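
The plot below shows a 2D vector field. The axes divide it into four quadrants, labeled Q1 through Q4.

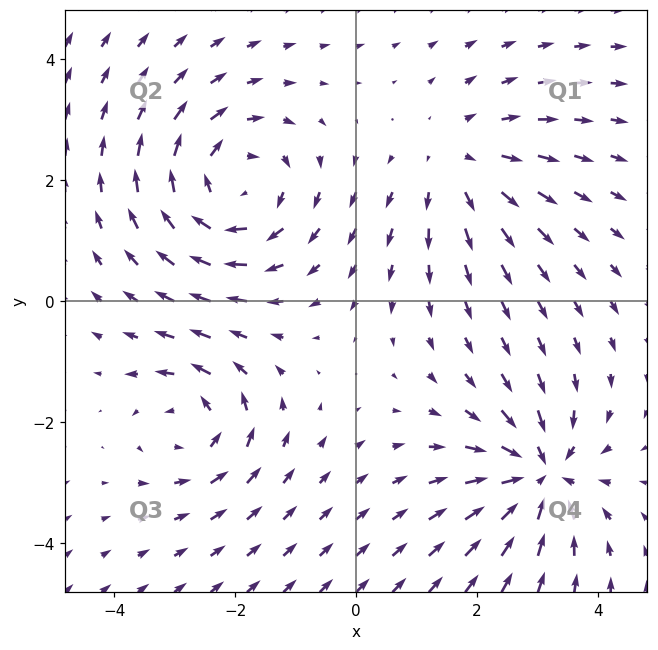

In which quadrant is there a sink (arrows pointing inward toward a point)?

The sink sits at approximately (3.1, -2.9), which lies in quadrant Q4. The divergence there is about -6, negative as expected for a sink.

Q4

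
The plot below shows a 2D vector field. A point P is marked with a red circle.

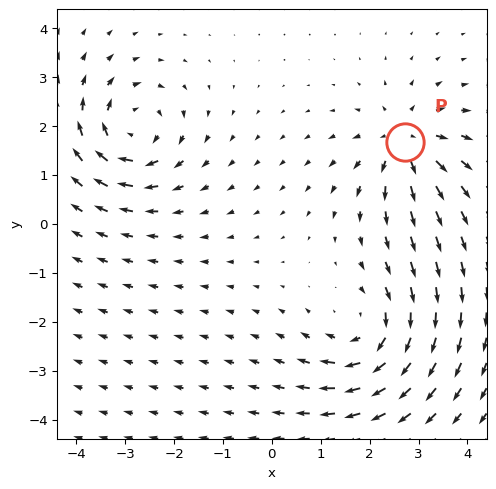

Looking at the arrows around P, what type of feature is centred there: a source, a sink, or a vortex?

At P (2.7, 1.7) the arrows spread outward. Divergence about +5, curl ≈0 — positive divergence with near-zero curl is a source.

source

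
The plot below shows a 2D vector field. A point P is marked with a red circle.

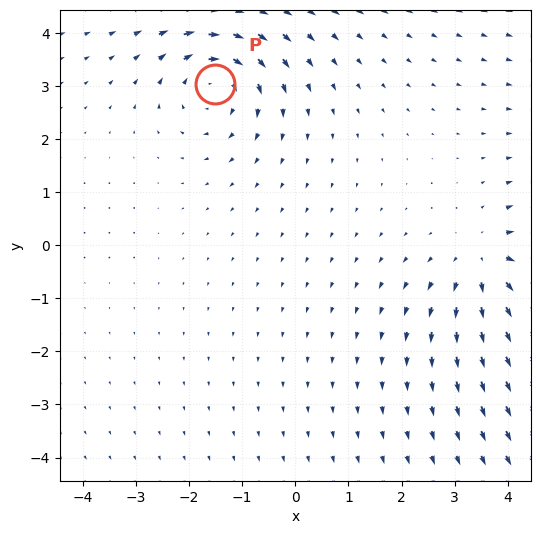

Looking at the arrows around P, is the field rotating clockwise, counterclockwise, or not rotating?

clockwise

Near P at (-1.5, 3.0) the arrows circulate clockwise. The curl (z-component) there is about -3; negative curl means clockwise rotation.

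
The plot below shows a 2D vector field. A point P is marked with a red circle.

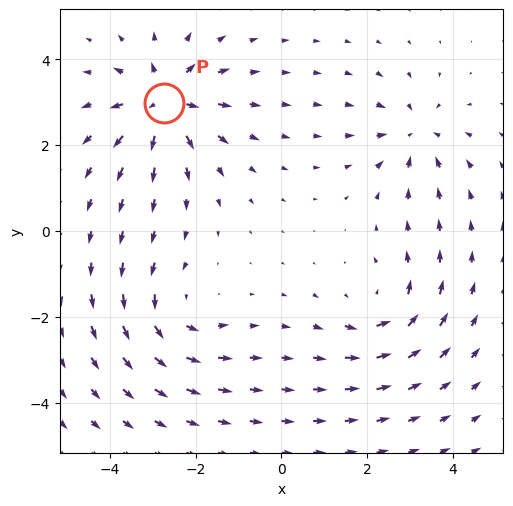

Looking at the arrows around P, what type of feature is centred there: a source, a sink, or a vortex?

source

At P (-2.7, 3.0) the arrows spread outward. Divergence about +6, curl ≈0 — positive divergence with near-zero curl is a source.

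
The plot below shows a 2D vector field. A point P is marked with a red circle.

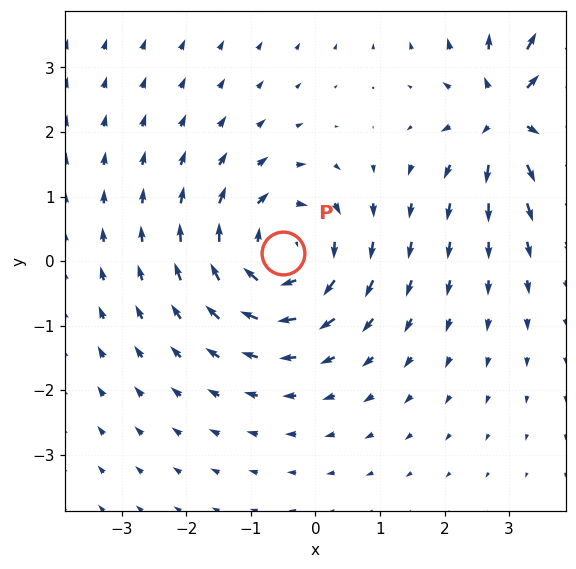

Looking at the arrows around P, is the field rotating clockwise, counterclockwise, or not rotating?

clockwise

Near P at (-0.5, 0.1) the arrows circulate clockwise. The curl (z-component) there is about -5; negative curl means clockwise rotation.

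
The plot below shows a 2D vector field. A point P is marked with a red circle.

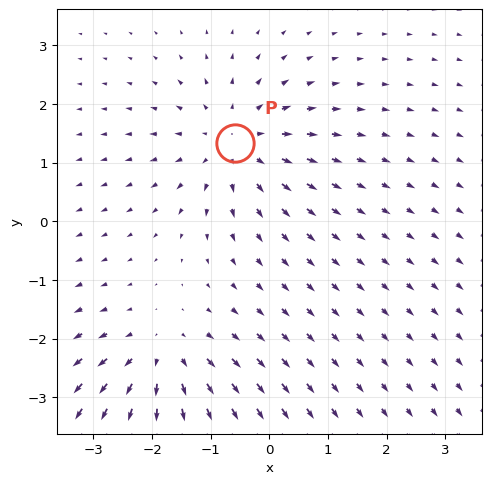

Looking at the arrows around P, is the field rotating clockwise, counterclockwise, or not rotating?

Near P at (-0.6, 1.3) the arrows show no circulation. The curl there is ≈0.

not rotating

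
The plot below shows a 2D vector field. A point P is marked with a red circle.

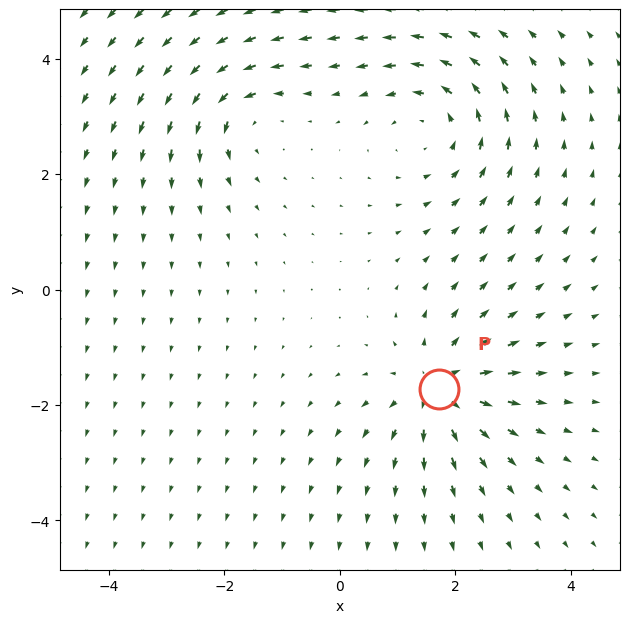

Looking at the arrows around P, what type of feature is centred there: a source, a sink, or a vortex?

At P (1.7, -1.7) the arrows spread outward. Divergence about +5, curl ≈0 — positive divergence with near-zero curl is a source.

source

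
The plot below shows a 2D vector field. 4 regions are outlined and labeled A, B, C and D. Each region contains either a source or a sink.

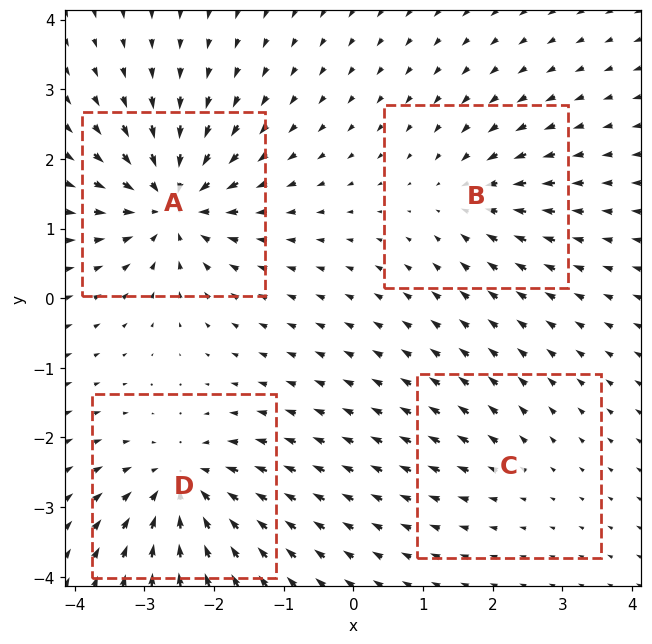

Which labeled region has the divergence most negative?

A

Divergence at each region's feature centre — A: about -8, B: about -4, C: about +2, D: about -7. Region A is most negative.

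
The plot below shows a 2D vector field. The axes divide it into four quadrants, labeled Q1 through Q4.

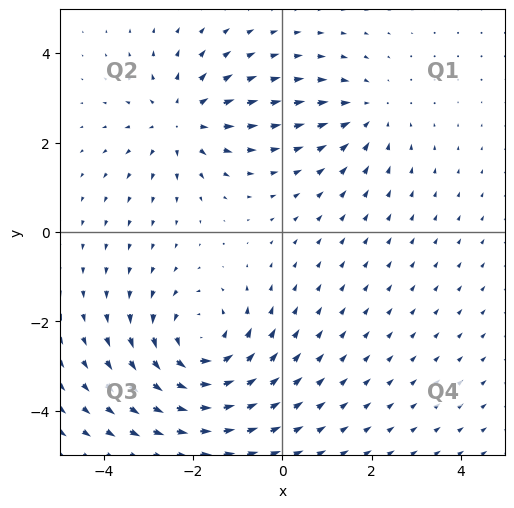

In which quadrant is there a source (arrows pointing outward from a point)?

Q2

The source sits at approximately (-2.3, 2.5), which lies in quadrant Q2. The divergence there is about +3, positive as expected for a source.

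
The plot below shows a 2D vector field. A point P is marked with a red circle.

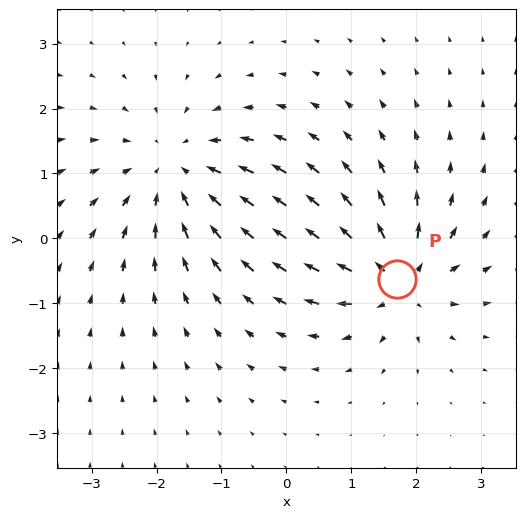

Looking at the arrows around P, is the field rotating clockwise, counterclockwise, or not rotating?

not rotating

Near P at (1.7, -0.6) the arrows show no circulation. The curl there is ≈0.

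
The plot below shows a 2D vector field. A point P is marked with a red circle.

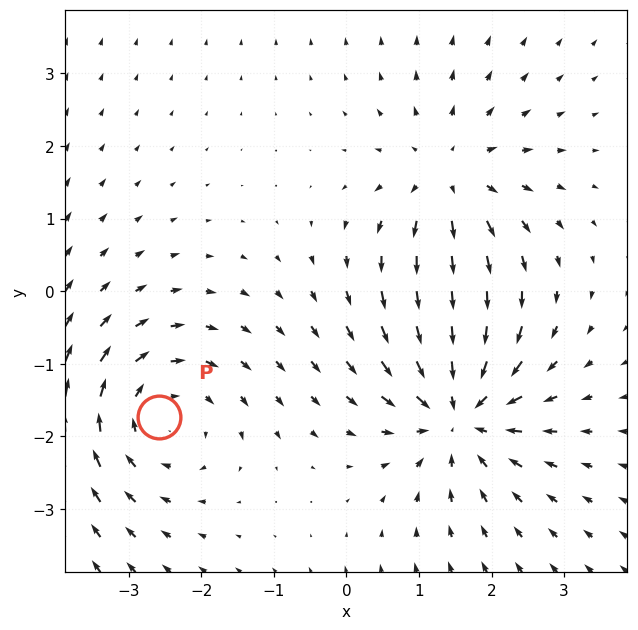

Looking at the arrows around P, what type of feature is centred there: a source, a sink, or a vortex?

vortex

At P (-2.6, -1.7) the arrows circulate clockwise. Divergence ≈0, curl about -4 — near-zero divergence with nonzero curl is a vortex.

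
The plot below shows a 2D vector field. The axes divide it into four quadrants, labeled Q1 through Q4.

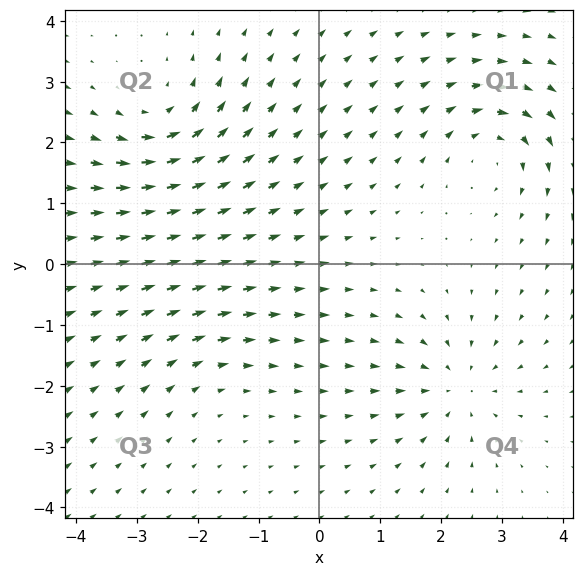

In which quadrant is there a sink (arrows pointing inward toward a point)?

The sink sits at approximately (2.2, -2.0), which lies in quadrant Q4. The divergence there is about -5, negative as expected for a sink.

Q4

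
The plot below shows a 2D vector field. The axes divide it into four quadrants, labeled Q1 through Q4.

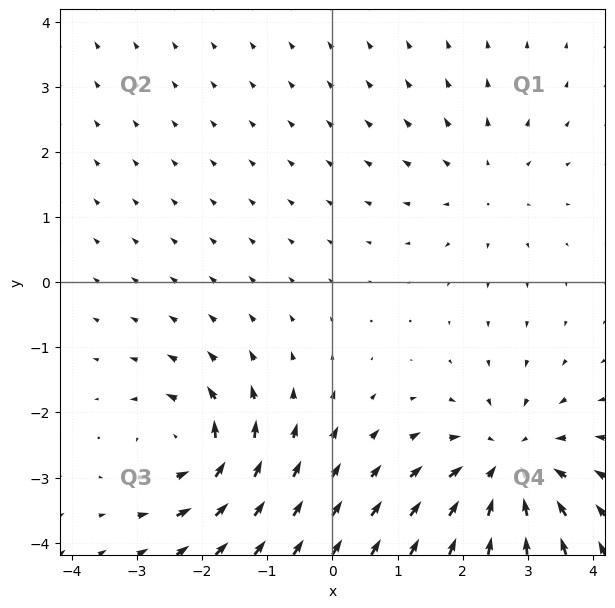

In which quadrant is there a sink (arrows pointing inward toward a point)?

Q4

The sink sits at approximately (2.7, -2.8), which lies in quadrant Q4. The divergence there is about -4, negative as expected for a sink.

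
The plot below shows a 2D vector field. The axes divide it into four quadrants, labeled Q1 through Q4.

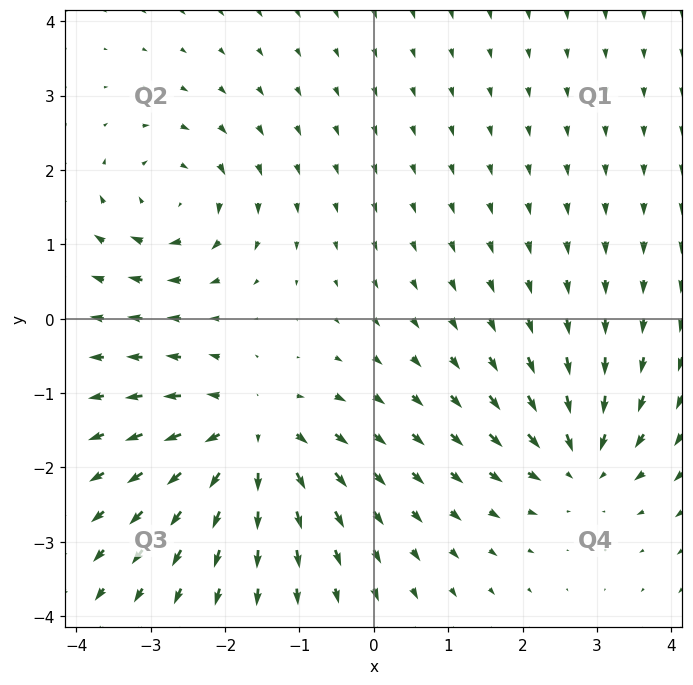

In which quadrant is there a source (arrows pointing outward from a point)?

The source sits at approximately (-1.7, -1.6), which lies in quadrant Q3. The divergence there is about +4, positive as expected for a source.

Q3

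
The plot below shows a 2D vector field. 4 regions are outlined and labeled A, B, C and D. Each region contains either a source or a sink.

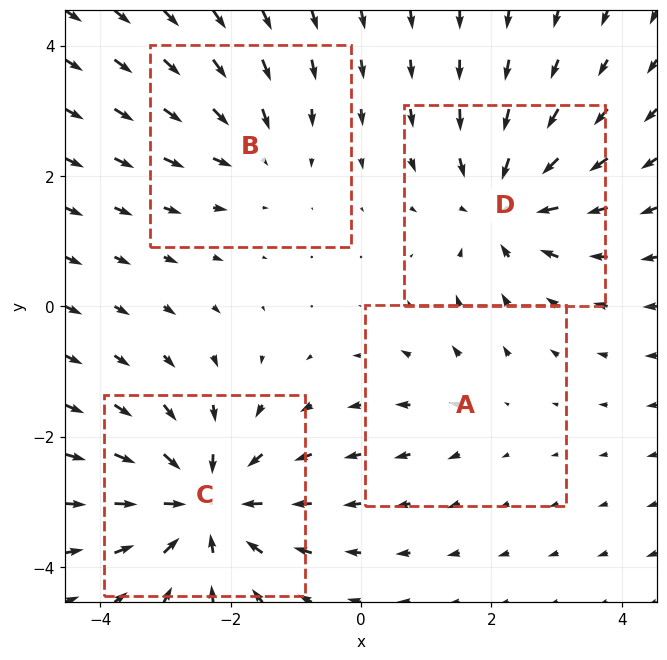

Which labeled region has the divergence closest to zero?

Divergence at each region's feature centre — A: about +2, B: about -3, C: about -6, D: about -5. Region A is closest to zero.

A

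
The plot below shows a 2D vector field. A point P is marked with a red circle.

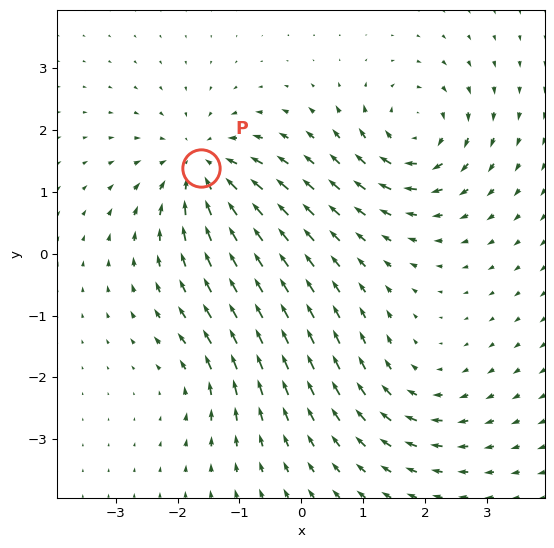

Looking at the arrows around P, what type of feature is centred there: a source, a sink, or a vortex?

At P (-1.6, 1.4) the arrows converge inward. Divergence about -6, curl ≈0 — negative divergence with near-zero curl is a sink.

sink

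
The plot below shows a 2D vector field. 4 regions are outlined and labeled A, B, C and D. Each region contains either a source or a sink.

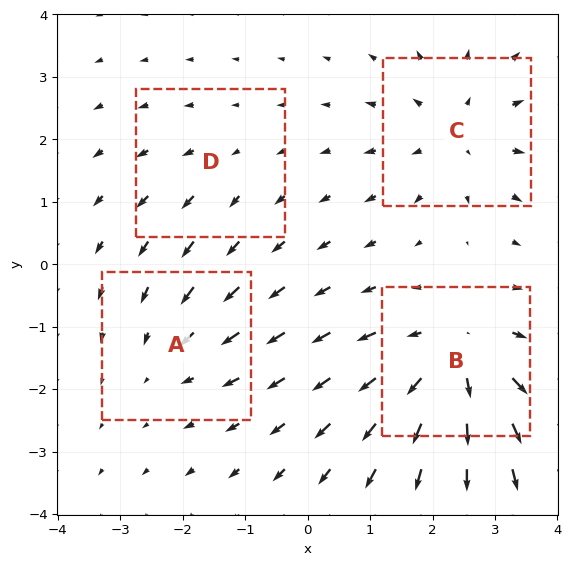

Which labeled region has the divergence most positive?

B

Divergence at each region's feature centre — A: about -3, B: about +6, C: about +5, D: about +2. Region B is most positive.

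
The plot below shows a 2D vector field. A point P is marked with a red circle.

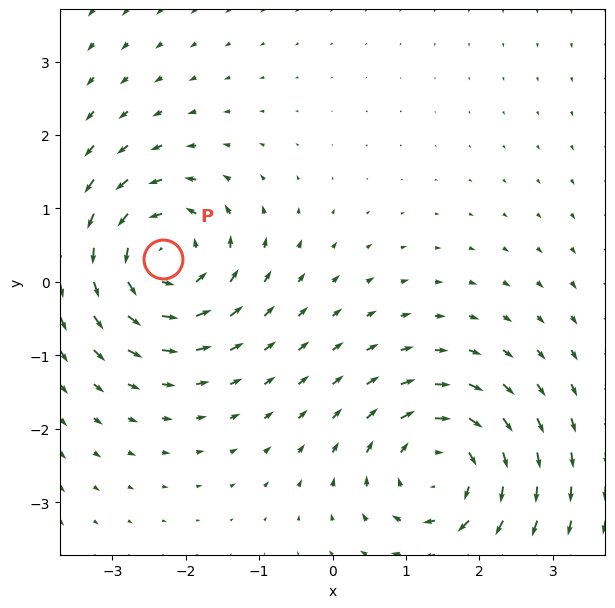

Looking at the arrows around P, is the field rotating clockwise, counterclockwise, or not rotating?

counterclockwise

Near P at (-2.3, 0.3) the arrows circulate counterclockwise. The curl (z-component) there is about +5; positive curl means counterclockwise rotation.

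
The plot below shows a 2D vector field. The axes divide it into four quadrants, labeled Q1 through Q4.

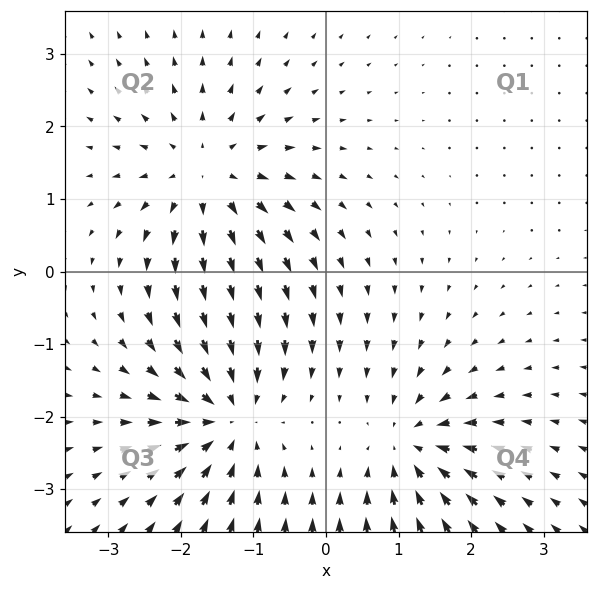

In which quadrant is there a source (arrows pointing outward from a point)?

The source sits at approximately (-1.6, 1.3), which lies in quadrant Q2. The divergence there is about +4, positive as expected for a source.

Q2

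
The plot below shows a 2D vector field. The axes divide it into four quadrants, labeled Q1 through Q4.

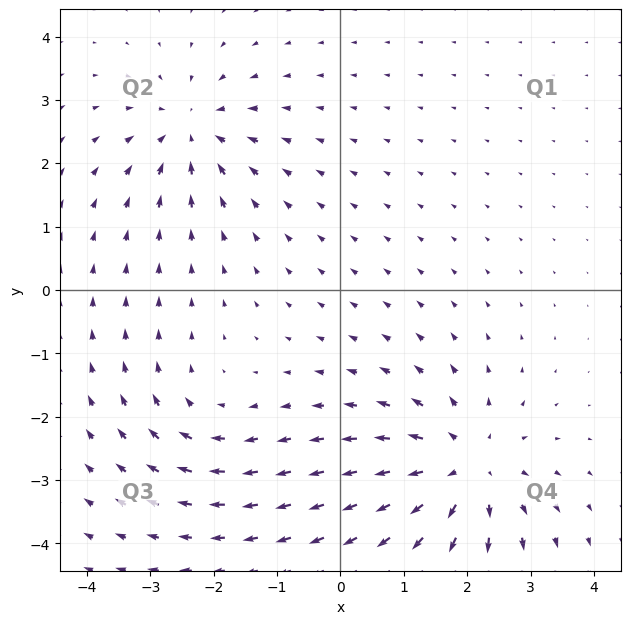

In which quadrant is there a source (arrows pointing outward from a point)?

Q4

The source sits at approximately (2.0, -2.8), which lies in quadrant Q4. The divergence there is about +4, positive as expected for a source.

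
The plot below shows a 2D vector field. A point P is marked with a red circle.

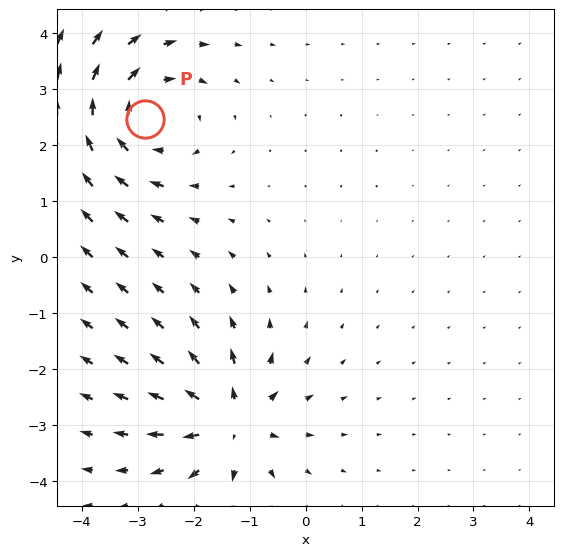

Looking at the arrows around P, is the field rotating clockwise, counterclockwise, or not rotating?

Near P at (-2.9, 2.5) the arrows circulate clockwise. The curl (z-component) there is about -4; negative curl means clockwise rotation.

clockwise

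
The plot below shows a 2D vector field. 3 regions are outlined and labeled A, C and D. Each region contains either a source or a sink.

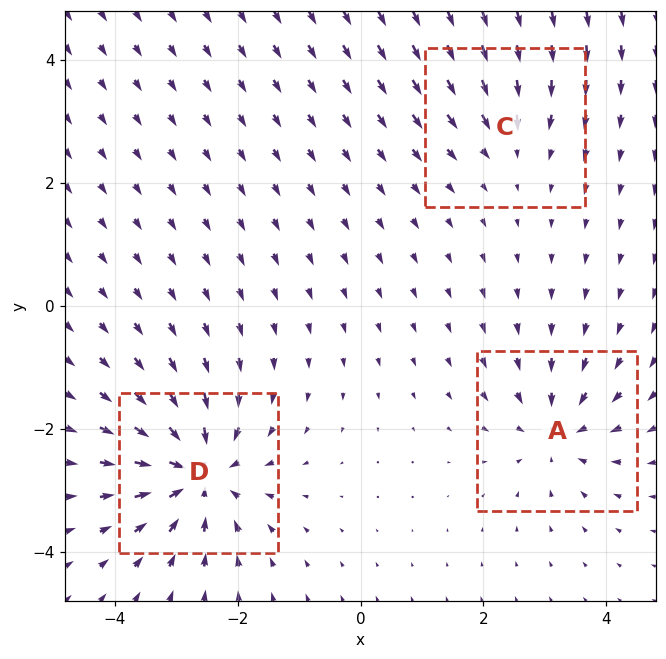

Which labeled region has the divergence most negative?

Divergence at each region's feature centre — A: about -4, C: about -2, D: about -6. Region D is most negative.

D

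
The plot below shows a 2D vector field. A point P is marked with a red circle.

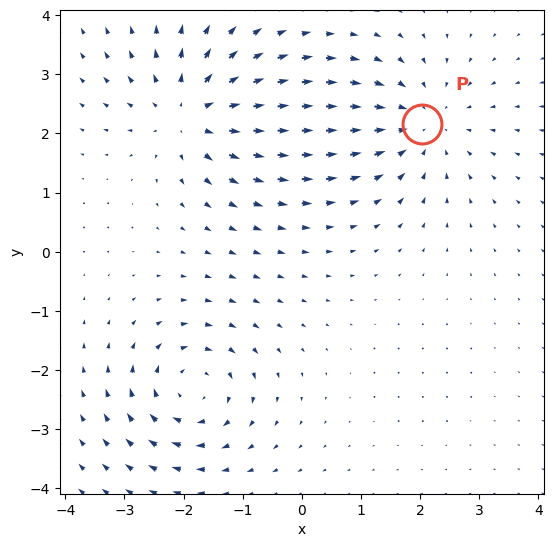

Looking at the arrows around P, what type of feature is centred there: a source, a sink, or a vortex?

At P (2.0, 2.2) the arrows converge inward. Divergence about -4, curl ≈0 — negative divergence with near-zero curl is a sink.

sink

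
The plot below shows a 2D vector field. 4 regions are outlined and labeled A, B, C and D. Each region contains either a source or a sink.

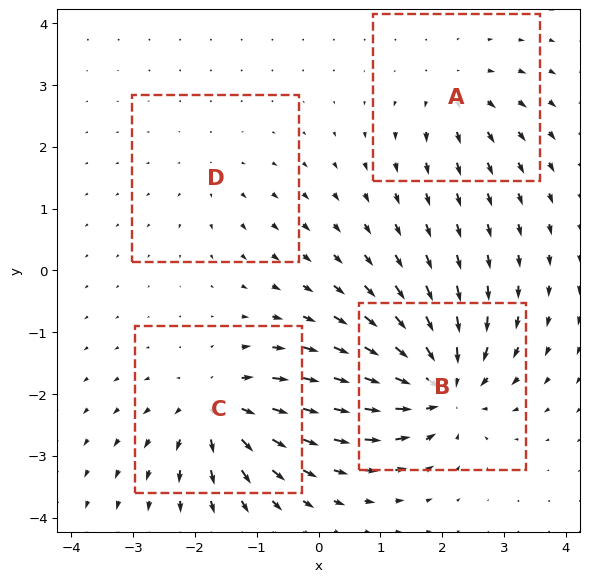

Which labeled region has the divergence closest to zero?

D

Divergence at each region's feature centre — A: about +4, B: about -8, C: about +7, D: about +3. Region D is closest to zero.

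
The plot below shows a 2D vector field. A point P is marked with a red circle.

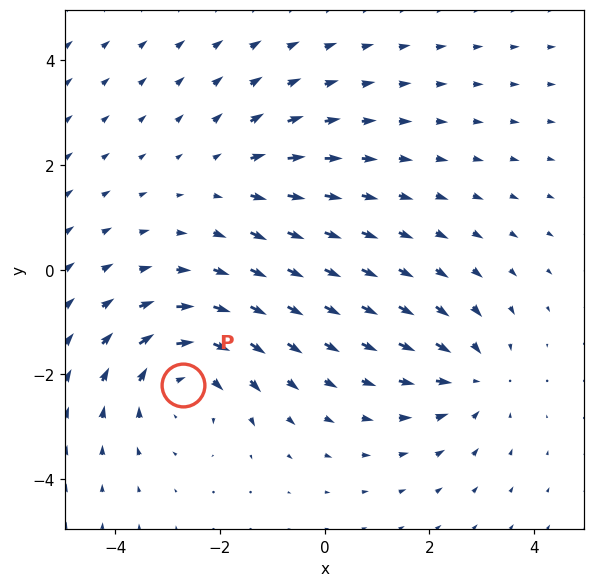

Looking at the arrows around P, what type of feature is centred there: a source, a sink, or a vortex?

At P (-2.7, -2.2) the arrows circulate clockwise. Divergence ≈0, curl about -4 — near-zero divergence with nonzero curl is a vortex.

vortex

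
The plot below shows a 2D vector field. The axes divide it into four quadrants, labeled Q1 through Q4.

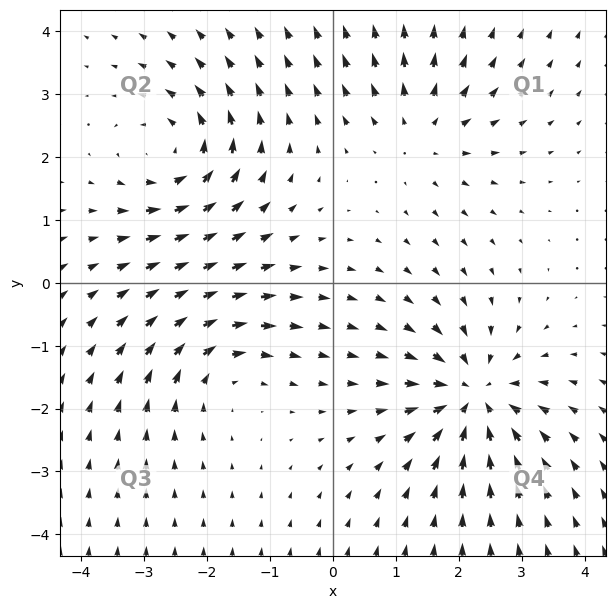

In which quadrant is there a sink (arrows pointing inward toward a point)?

The sink sits at approximately (2.2, -1.8), which lies in quadrant Q4. The divergence there is about -5, negative as expected for a sink.

Q4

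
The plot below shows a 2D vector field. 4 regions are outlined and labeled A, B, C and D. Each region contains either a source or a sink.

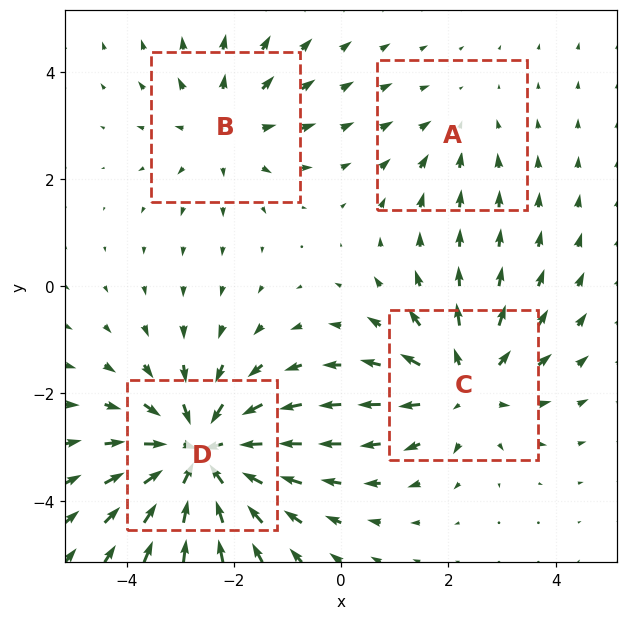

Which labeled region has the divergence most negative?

D

Divergence at each region's feature centre — A: about -2, B: about +3, C: about +4, D: about -7. Region D is most negative.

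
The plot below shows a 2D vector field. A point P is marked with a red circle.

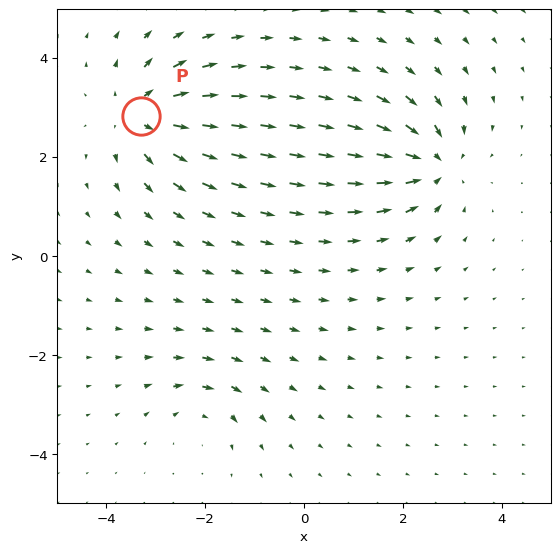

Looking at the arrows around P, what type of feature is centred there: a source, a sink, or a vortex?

At P (-3.3, 2.8) the arrows spread outward. Divergence about +5, curl ≈0 — positive divergence with near-zero curl is a source.

source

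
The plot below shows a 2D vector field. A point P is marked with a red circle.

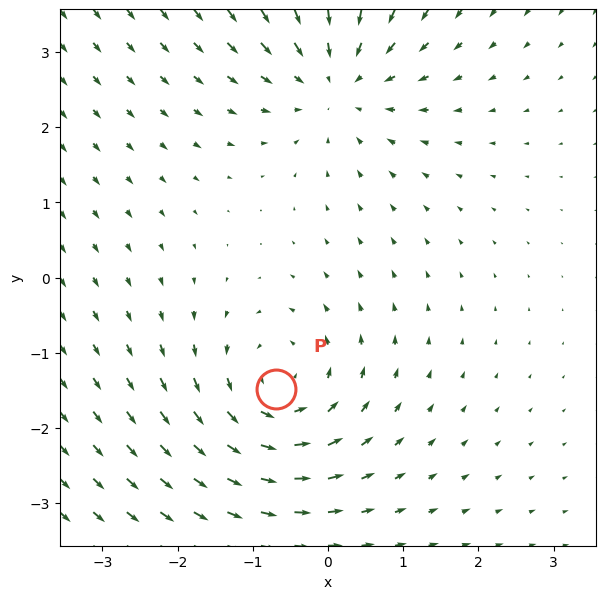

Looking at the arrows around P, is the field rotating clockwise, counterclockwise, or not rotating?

Near P at (-0.7, -1.5) the arrows circulate counterclockwise. The curl (z-component) there is about +4; positive curl means counterclockwise rotation.

counterclockwise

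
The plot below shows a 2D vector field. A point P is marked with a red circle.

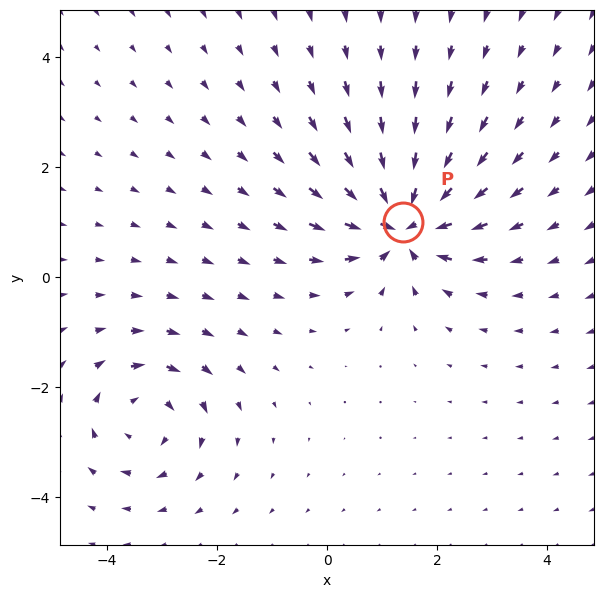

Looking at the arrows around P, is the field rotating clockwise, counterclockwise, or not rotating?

Near P at (1.4, 1.0) the arrows show no circulation. The curl there is ≈0.

not rotating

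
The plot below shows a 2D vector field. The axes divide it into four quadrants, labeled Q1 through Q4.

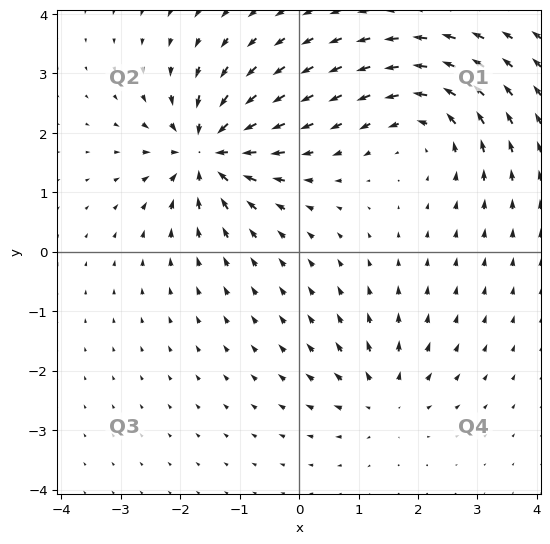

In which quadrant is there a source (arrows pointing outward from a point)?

The source sits at approximately (1.4, -2.5), which lies in quadrant Q4. The divergence there is about +4, positive as expected for a source.

Q4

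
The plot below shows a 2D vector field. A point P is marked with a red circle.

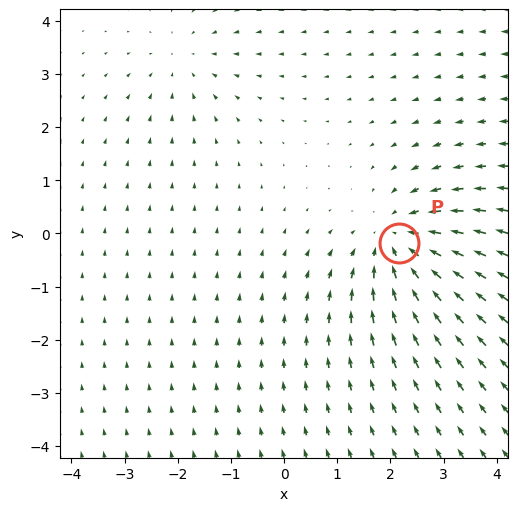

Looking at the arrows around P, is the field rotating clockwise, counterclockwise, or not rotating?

Near P at (2.2, -0.2) the arrows show no circulation. The curl there is ≈0.

not rotating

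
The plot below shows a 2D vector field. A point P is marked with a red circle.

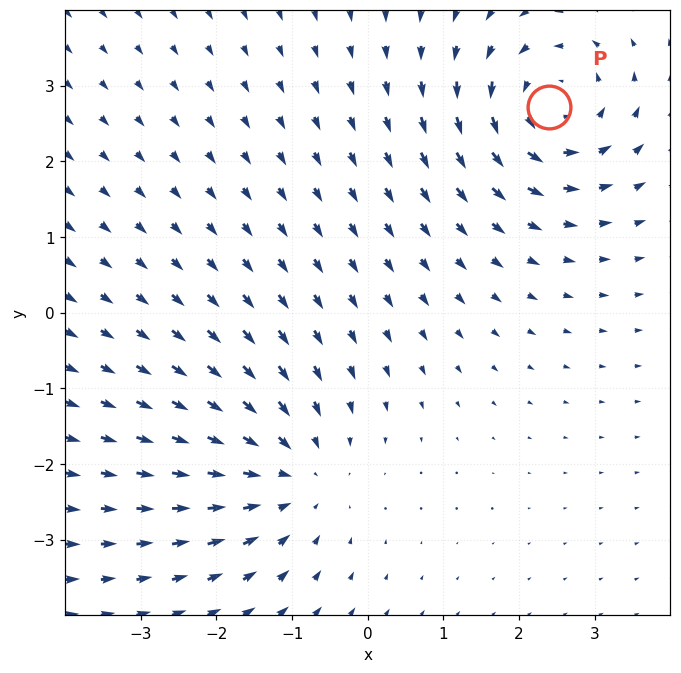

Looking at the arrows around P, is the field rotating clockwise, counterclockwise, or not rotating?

Near P at (2.4, 2.7) the arrows circulate counterclockwise. The curl (z-component) there is about +6; positive curl means counterclockwise rotation.

counterclockwise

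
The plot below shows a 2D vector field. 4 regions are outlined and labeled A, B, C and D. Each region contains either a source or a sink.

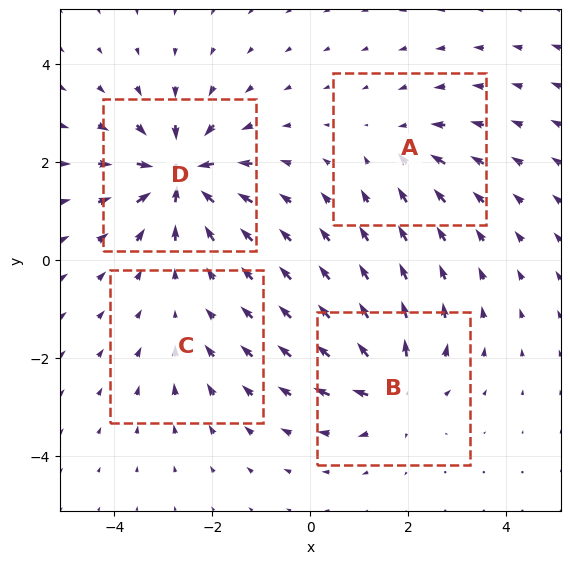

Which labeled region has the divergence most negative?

D

Divergence at each region's feature centre — A: about -4, B: about +6, C: about -2, D: about -9. Region D is most negative.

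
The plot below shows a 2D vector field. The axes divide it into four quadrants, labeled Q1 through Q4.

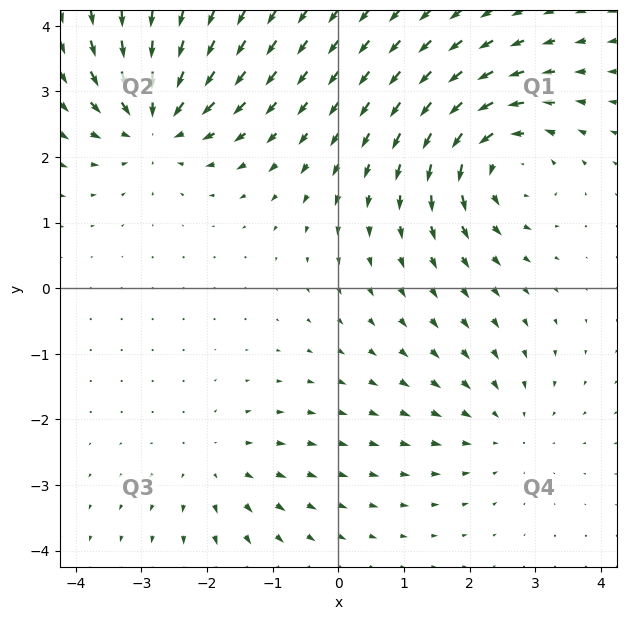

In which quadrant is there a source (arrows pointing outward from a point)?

The source sits at approximately (-1.9, -2.7), which lies in quadrant Q3. The divergence there is about +3, positive as expected for a source.

Q3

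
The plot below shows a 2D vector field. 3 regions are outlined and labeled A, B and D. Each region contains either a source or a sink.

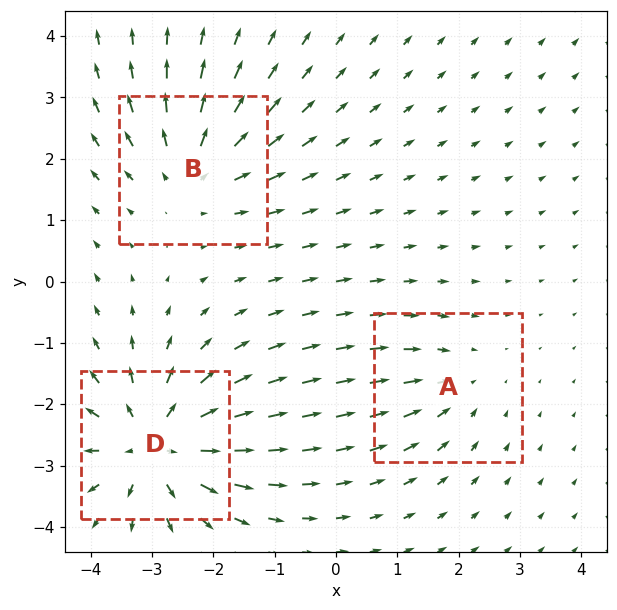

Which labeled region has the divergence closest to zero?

A

Divergence at each region's feature centre — A: about -2, B: about +3, D: about +5. Region A is closest to zero.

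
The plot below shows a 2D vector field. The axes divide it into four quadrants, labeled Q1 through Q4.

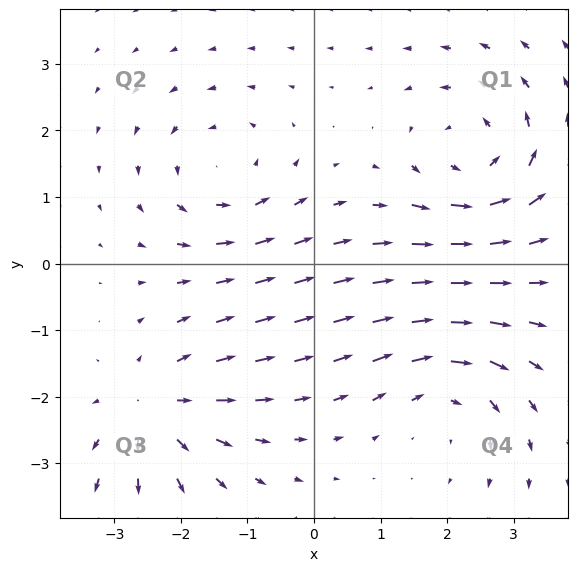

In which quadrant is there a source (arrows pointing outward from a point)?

Q3

The source sits at approximately (-2.4, -2.2), which lies in quadrant Q3. The divergence there is about +4, positive as expected for a source.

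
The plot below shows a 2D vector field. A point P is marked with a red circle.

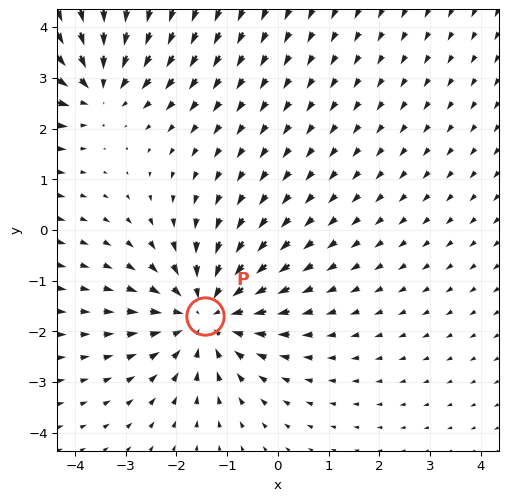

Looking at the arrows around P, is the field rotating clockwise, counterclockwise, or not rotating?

Near P at (-1.4, -1.7) the arrows show no circulation. The curl there is ≈0.

not rotating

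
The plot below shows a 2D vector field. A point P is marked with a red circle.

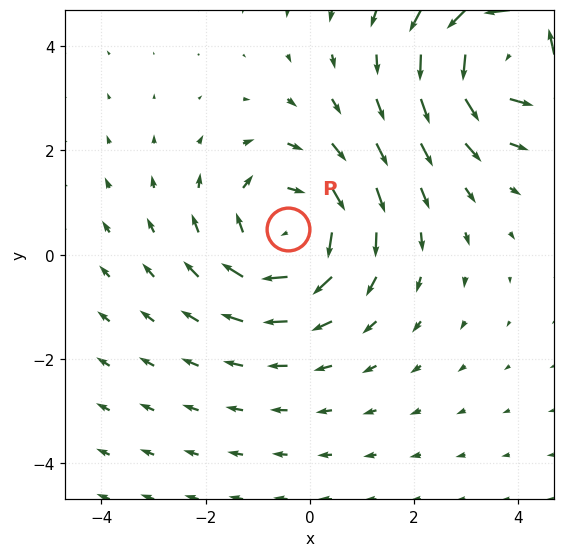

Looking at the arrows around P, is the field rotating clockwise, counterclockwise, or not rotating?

clockwise

Near P at (-0.4, 0.5) the arrows circulate clockwise. The curl (z-component) there is about -3; negative curl means clockwise rotation.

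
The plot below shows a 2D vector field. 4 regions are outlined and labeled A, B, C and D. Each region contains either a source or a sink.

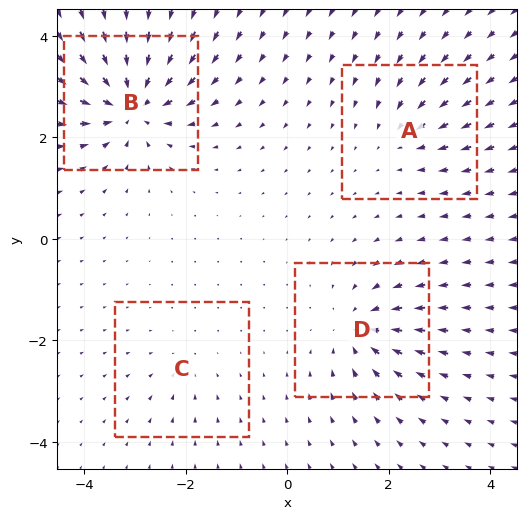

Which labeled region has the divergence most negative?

Divergence at each region's feature centre — A: about -4, B: about -9, C: about -3, D: about -6. Region B is most negative.

B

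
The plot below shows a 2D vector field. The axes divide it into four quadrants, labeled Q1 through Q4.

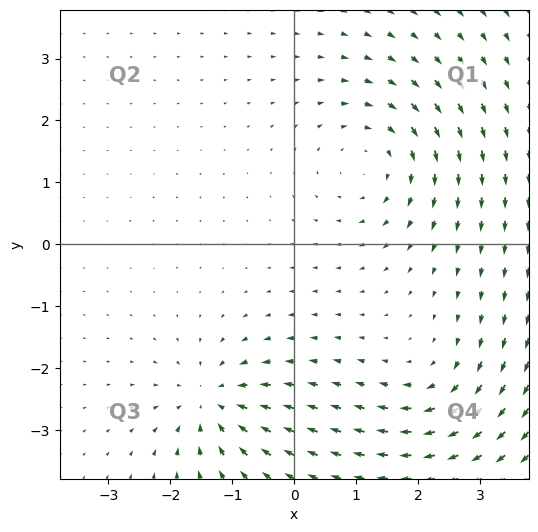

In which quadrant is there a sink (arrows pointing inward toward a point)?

The sink sits at approximately (-1.3, -2.6), which lies in quadrant Q3. The divergence there is about -6, negative as expected for a sink.

Q3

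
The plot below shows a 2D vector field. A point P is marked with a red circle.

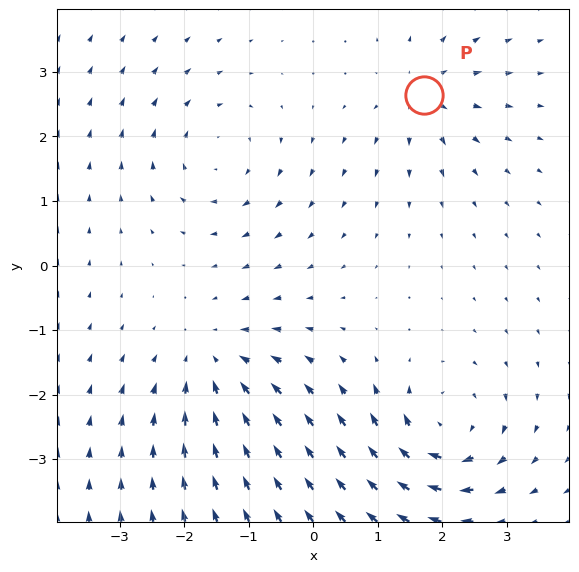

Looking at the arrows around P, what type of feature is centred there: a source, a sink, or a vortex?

source

At P (1.7, 2.6) the arrows spread outward. Divergence about +4, curl ≈0 — positive divergence with near-zero curl is a source.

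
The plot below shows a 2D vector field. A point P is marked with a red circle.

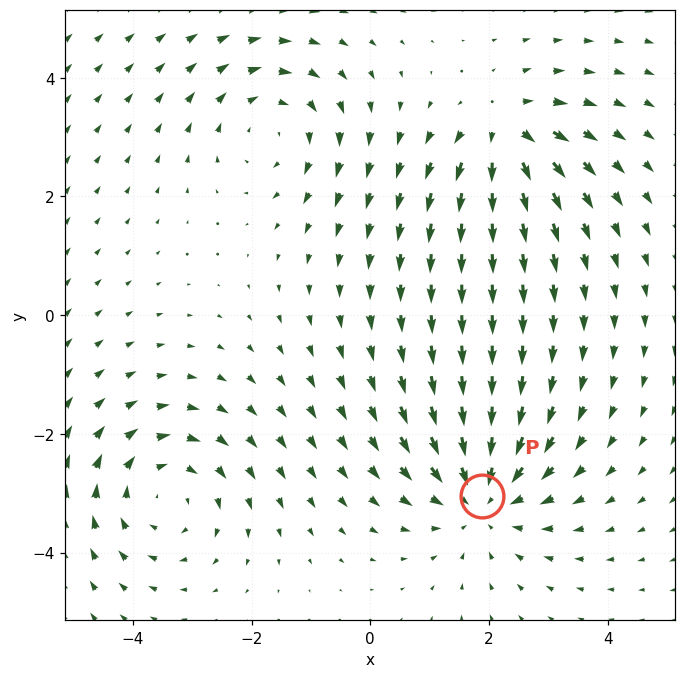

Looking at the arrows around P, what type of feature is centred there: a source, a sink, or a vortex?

sink

At P (1.9, -3.0) the arrows converge inward. Divergence about -4, curl ≈0 — negative divergence with near-zero curl is a sink.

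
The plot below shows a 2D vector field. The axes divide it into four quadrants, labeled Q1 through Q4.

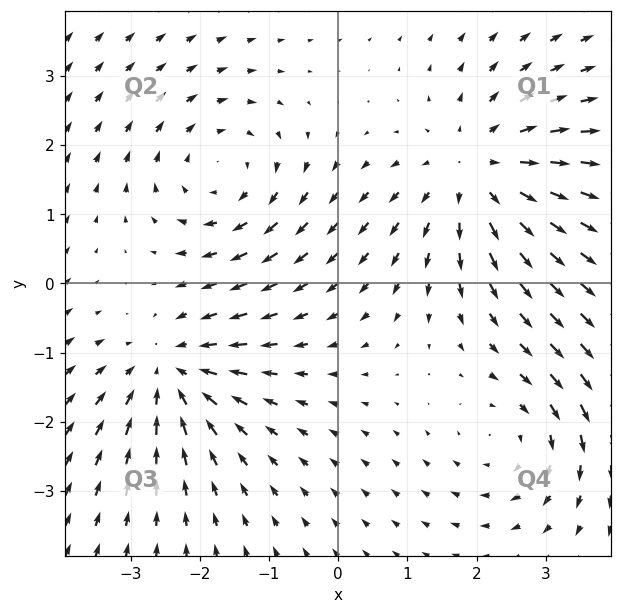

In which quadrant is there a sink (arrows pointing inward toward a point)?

The sink sits at approximately (-2.4, -1.3), which lies in quadrant Q3. The divergence there is about -3, negative as expected for a sink.

Q3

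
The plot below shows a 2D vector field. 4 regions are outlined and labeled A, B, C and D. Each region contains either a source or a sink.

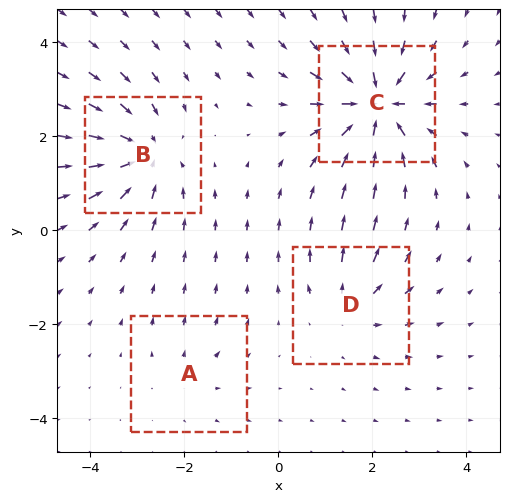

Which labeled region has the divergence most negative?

Divergence at each region's feature centre — A: about +2, B: about -6, C: about -9, D: about +4. Region C is most negative.

C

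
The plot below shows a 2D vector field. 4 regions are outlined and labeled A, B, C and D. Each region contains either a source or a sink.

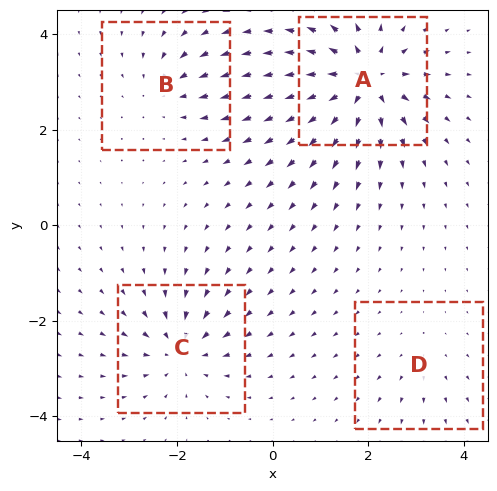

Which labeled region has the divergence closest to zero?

D

Divergence at each region's feature centre — A: about +8, B: about -4, C: about -6, D: about +2. Region D is closest to zero.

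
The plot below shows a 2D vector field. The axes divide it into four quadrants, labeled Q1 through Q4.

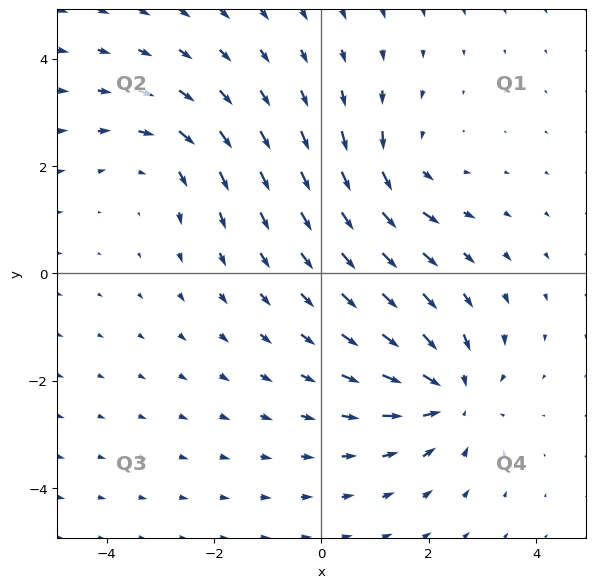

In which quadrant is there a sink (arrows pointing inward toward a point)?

The sink sits at approximately (2.4, -2.3), which lies in quadrant Q4. The divergence there is about -4, negative as expected for a sink.

Q4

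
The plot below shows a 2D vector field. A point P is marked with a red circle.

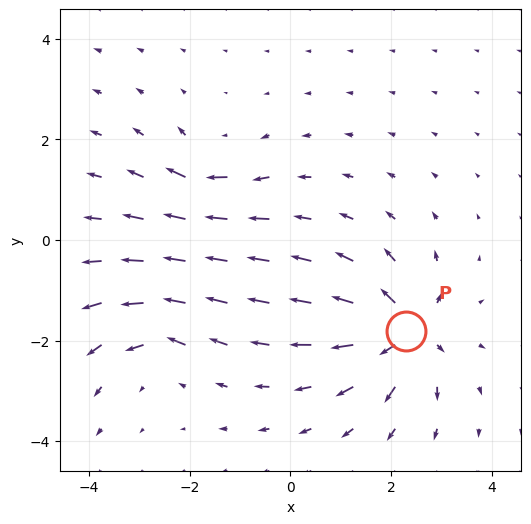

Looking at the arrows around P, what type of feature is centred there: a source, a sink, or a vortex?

At P (2.3, -1.8) the arrows spread outward. Divergence about +7, curl ≈0 — positive divergence with near-zero curl is a source.

source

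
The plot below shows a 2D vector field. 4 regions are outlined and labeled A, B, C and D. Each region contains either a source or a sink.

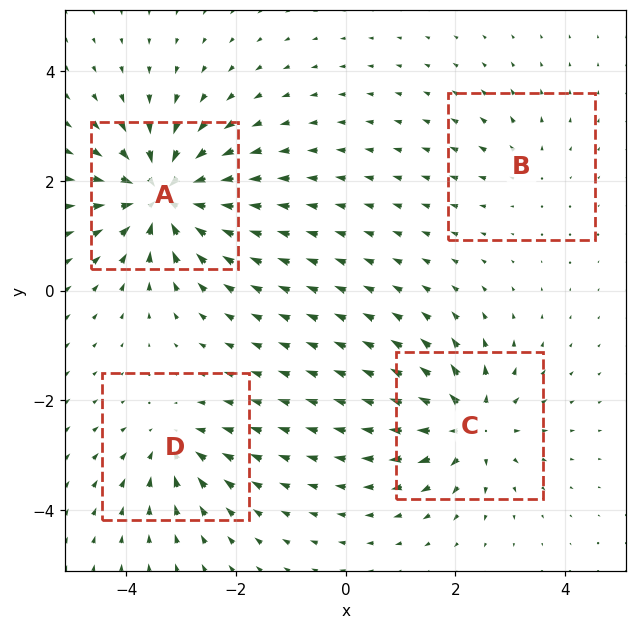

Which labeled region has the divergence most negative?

A

Divergence at each region's feature centre — A: about -8, B: about +2, C: about +6, D: about -4. Region A is most negative.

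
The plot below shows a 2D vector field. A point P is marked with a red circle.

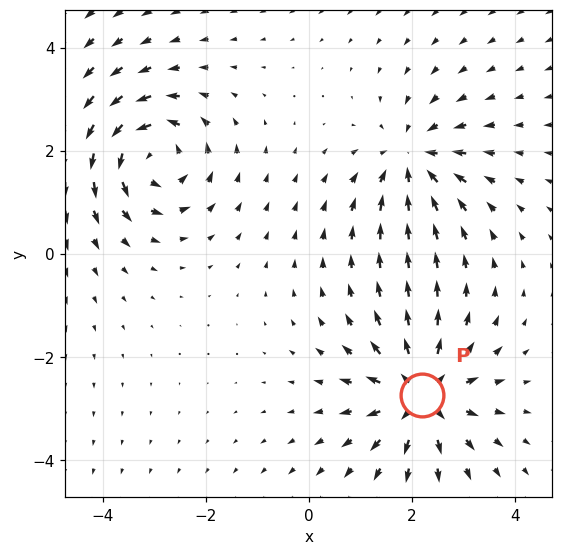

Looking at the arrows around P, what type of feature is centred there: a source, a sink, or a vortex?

At P (2.2, -2.7) the arrows spread outward. Divergence about +6, curl ≈0 — positive divergence with near-zero curl is a source.

source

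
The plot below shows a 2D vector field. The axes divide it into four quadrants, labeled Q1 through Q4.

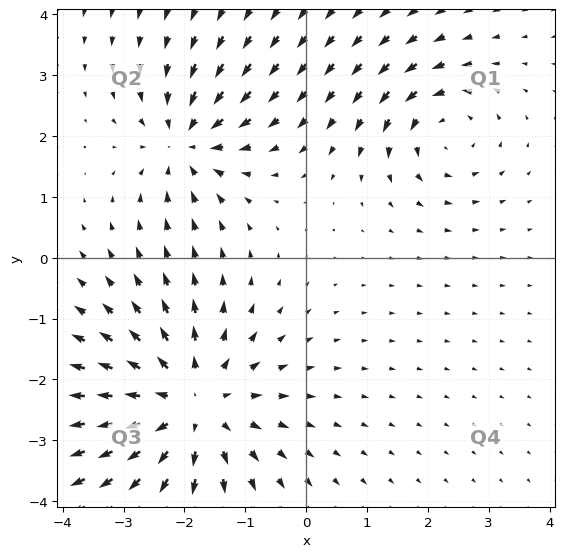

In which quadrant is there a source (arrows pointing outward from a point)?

The source sits at approximately (-1.9, -2.4), which lies in quadrant Q3. The divergence there is about +4, positive as expected for a source.

Q3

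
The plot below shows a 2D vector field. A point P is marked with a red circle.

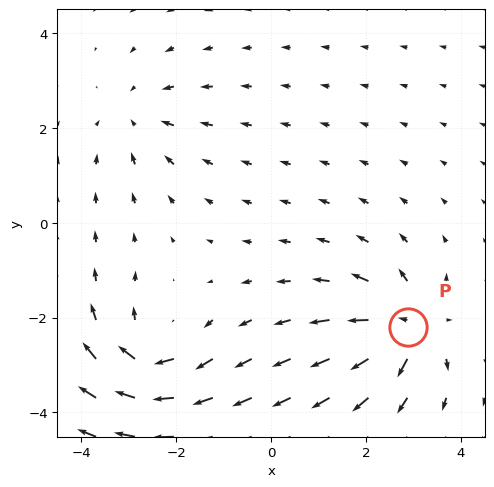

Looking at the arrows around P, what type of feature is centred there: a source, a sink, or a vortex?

At P (2.9, -2.2) the arrows spread outward. Divergence about +7, curl ≈0 — positive divergence with near-zero curl is a source.

source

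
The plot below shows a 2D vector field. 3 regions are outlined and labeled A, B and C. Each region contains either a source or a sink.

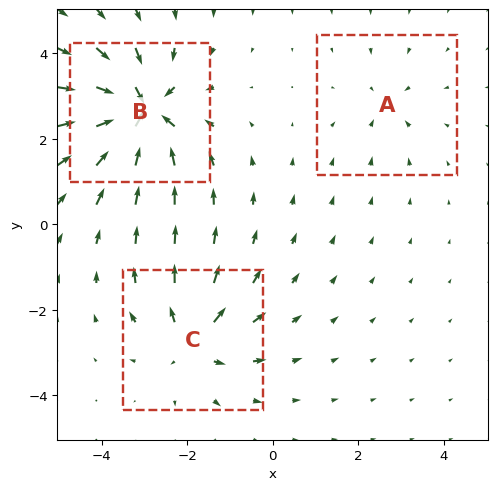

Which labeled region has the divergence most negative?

Divergence at each region's feature centre — A: about -2, B: about -6, C: about +4. Region B is most negative.

B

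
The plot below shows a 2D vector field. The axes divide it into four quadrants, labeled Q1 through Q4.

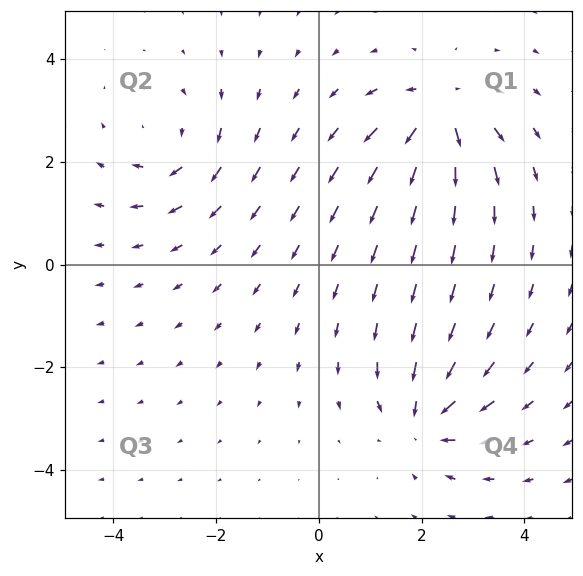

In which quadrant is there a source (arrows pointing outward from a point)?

The source sits at approximately (2.4, 3.0), which lies in quadrant Q1. The divergence there is about +6, positive as expected for a source.

Q1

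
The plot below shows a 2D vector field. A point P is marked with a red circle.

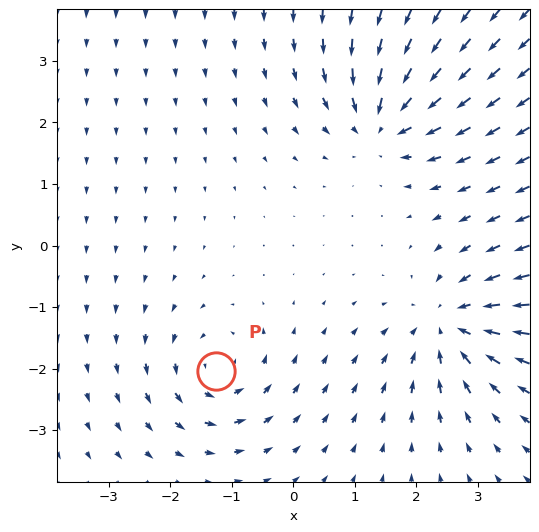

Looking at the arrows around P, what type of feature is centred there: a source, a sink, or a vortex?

At P (-1.3, -2.0) the arrows circulate counterclockwise. Divergence ≈0, curl about +5 — near-zero divergence with nonzero curl is a vortex.

vortex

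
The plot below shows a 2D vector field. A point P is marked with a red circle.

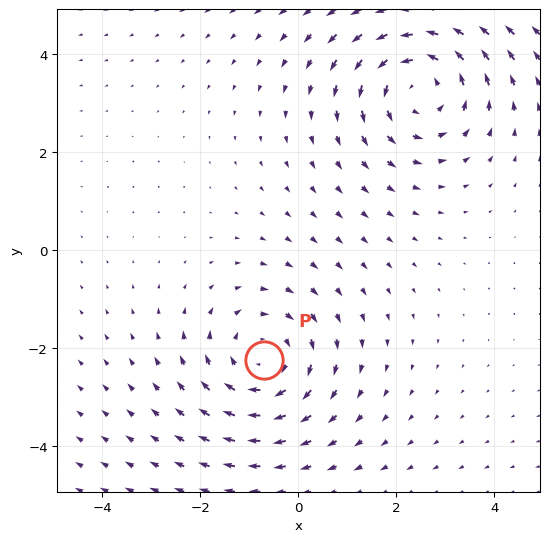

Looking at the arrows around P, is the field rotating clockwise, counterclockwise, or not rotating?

clockwise

Near P at (-0.7, -2.2) the arrows circulate clockwise. The curl (z-component) there is about -3; negative curl means clockwise rotation.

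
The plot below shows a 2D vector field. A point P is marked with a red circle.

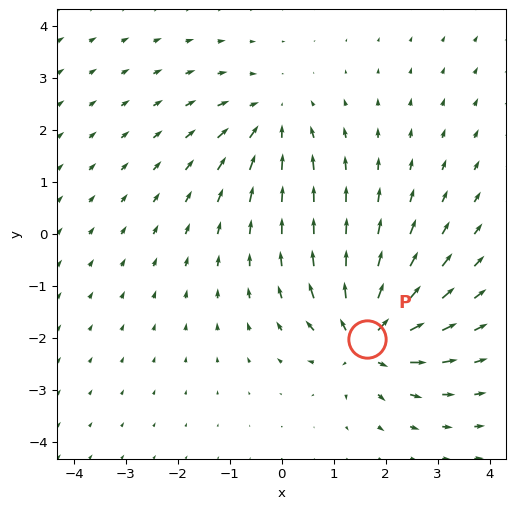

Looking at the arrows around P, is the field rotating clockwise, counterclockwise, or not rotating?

Near P at (1.6, -2.0) the arrows show no circulation. The curl there is ≈0.

not rotating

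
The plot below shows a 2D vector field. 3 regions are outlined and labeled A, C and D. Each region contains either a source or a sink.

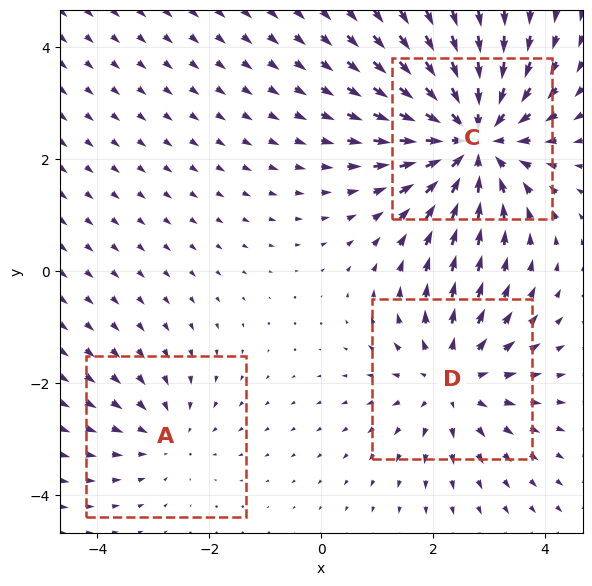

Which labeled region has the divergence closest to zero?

Divergence at each region's feature centre — A: about -2, C: about -5, D: about +3. Region A is closest to zero.

A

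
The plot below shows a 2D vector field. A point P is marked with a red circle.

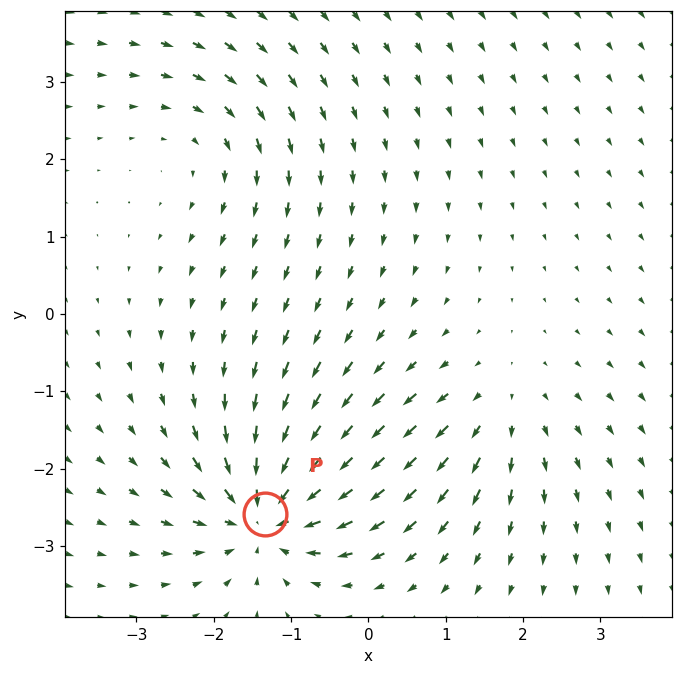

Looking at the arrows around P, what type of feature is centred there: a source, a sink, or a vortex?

sink

At P (-1.3, -2.6) the arrows converge inward. Divergence about -7, curl ≈0 — negative divergence with near-zero curl is a sink.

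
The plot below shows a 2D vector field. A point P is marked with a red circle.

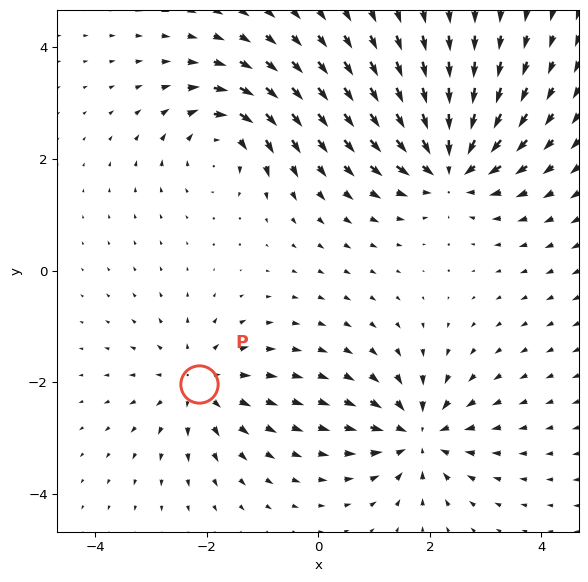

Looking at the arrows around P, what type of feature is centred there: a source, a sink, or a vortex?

source

At P (-2.1, -2.0) the arrows spread outward. Divergence about +4, curl ≈0 — positive divergence with near-zero curl is a source.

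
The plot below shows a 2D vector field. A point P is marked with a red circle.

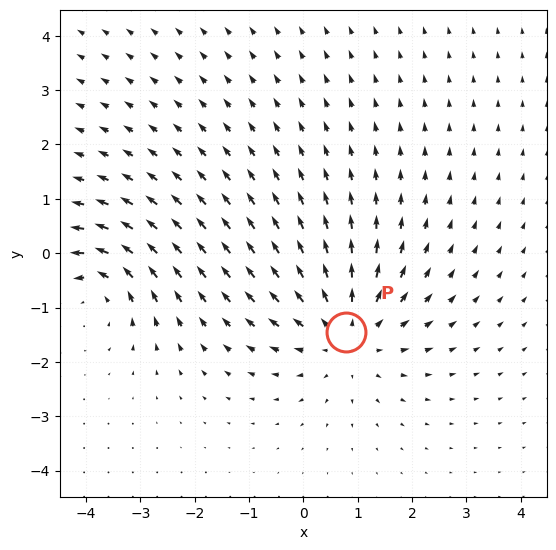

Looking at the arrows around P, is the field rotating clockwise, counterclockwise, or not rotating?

Near P at (0.8, -1.5) the arrows show no circulation. The curl there is ≈0.

not rotating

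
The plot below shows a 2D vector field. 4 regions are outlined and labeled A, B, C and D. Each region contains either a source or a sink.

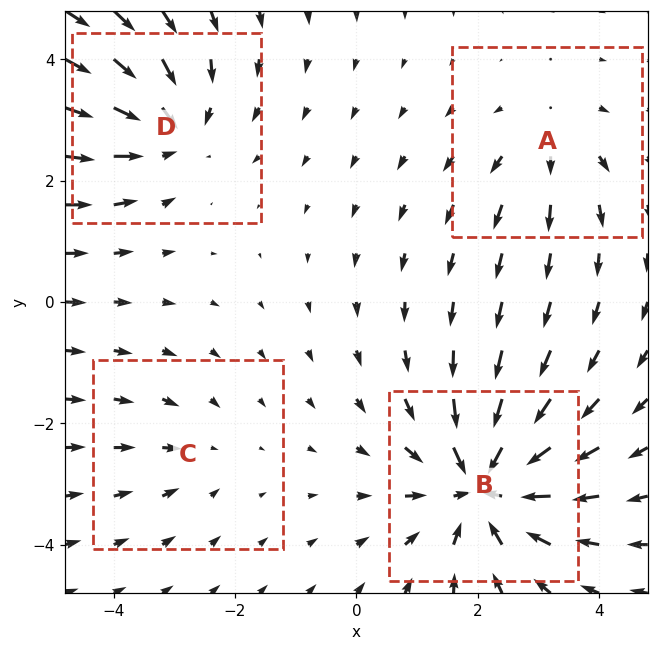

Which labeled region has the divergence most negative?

B

Divergence at each region's feature centre — A: about +3, B: about -7, C: about -2, D: about -5. Region B is most negative.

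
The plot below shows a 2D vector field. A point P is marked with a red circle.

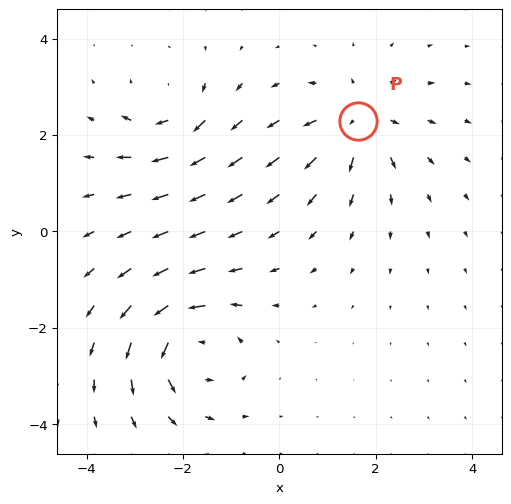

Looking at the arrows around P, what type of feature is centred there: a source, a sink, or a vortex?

At P (1.6, 2.3) the arrows spread outward. Divergence about +4, curl ≈0 — positive divergence with near-zero curl is a source.

source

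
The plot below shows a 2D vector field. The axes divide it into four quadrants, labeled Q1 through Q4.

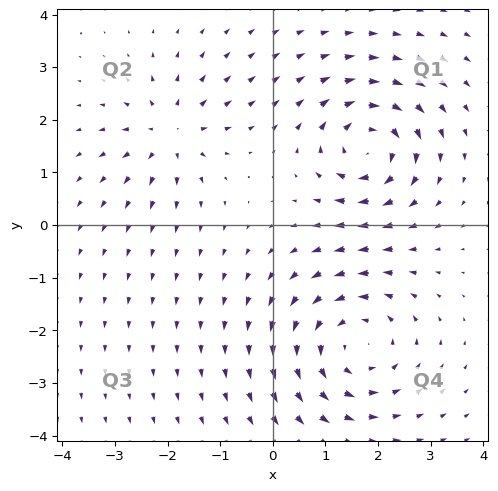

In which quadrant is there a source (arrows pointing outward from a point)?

Q2

The source sits at approximately (-2.0, 1.7), which lies in quadrant Q2. The divergence there is about +4, positive as expected for a source.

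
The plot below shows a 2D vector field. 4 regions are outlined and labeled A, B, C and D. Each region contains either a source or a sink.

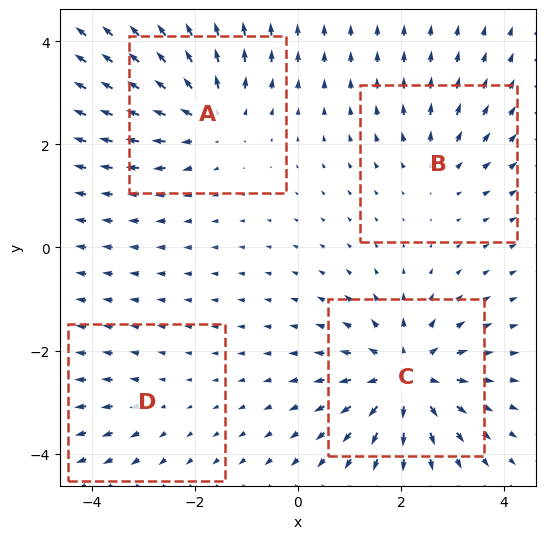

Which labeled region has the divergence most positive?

Divergence at each region's feature centre — A: about +5, B: about +3, C: about +7, D: about +2. Region C is most positive.

C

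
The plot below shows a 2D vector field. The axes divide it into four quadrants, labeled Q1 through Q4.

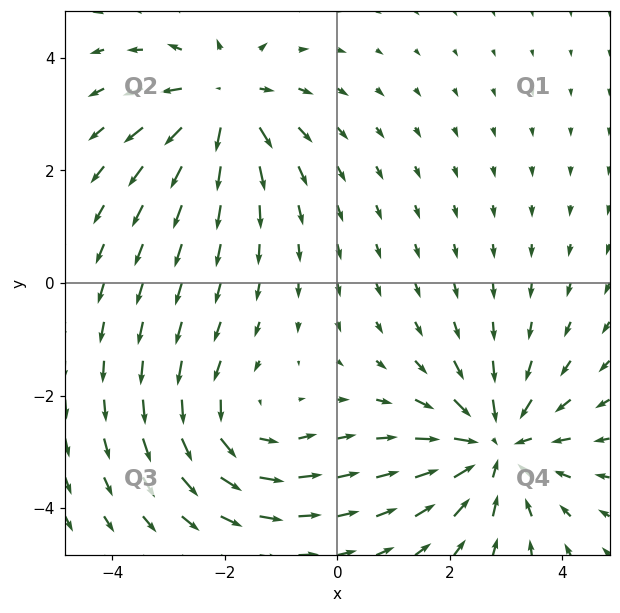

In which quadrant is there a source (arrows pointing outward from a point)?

The source sits at approximately (-2.0, 3.2), which lies in quadrant Q2. The divergence there is about +4, positive as expected for a source.

Q2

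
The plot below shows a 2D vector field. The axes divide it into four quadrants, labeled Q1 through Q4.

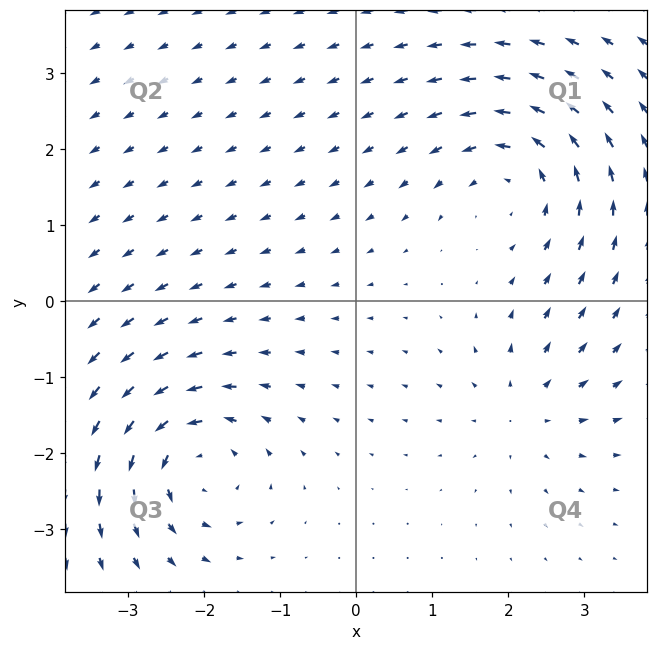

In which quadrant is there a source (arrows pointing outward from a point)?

Q4

The source sits at approximately (2.2, -1.4), which lies in quadrant Q4. The divergence there is about +3, positive as expected for a source.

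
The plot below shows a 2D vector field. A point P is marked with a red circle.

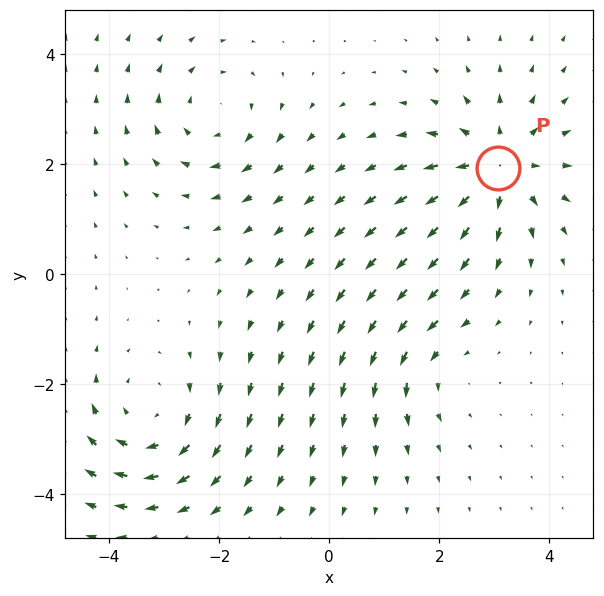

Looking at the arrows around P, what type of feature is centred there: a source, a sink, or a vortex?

At P (3.1, 1.9) the arrows spread outward. Divergence about +5, curl ≈0 — positive divergence with near-zero curl is a source.

source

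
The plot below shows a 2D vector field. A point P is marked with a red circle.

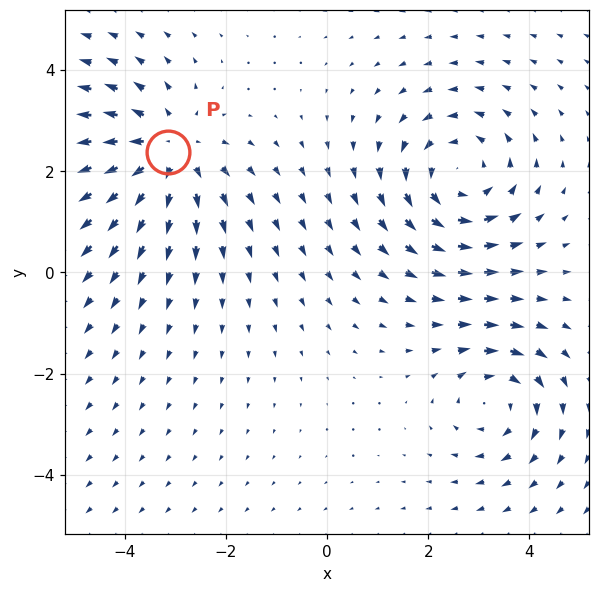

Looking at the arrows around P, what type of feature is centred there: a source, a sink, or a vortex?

At P (-3.1, 2.4) the arrows spread outward. Divergence about +3, curl ≈0 — positive divergence with near-zero curl is a source.

source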